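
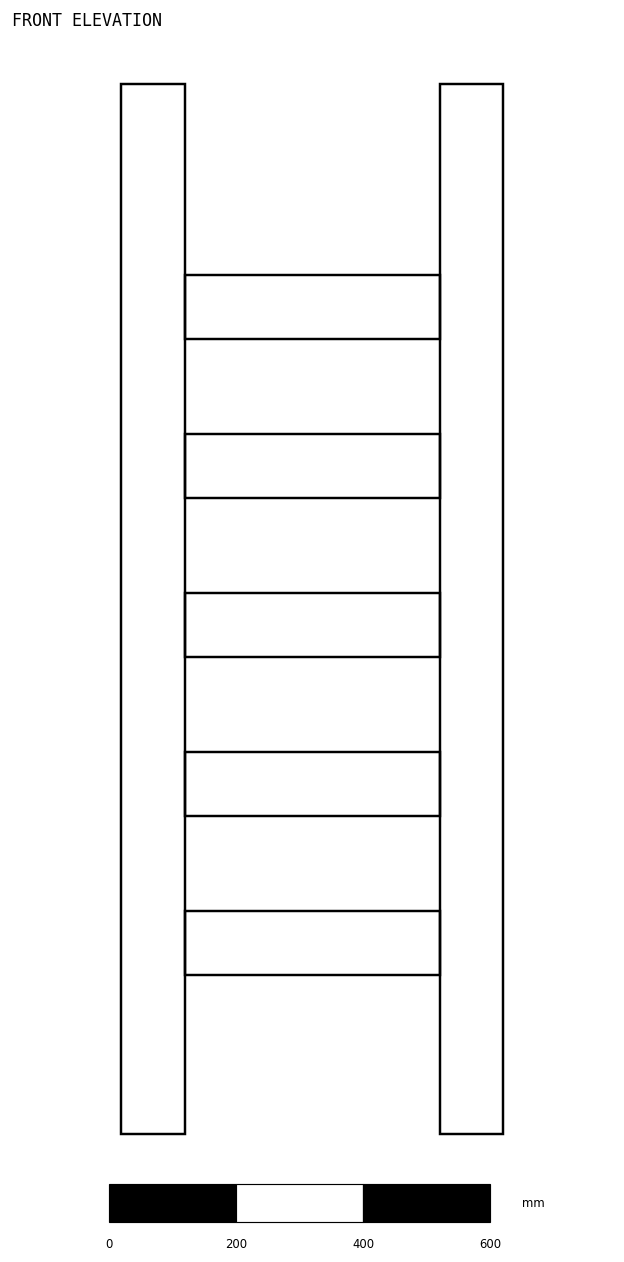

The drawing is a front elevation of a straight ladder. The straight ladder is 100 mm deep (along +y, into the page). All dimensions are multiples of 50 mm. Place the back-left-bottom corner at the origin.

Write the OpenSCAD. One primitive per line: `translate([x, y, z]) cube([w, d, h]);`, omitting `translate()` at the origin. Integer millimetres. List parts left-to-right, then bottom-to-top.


cube([100, 100, 1650]);
translate([100, 0, 250]) cube([400, 100, 100]);
translate([100, 0, 500]) cube([400, 100, 100]);
translate([100, 0, 750]) cube([400, 100, 100]);
translate([100, 0, 1000]) cube([400, 100, 100]);
translate([100, 0, 1250]) cube([400, 100, 100]);
translate([500, 0, 0]) cube([100, 100, 1650]);


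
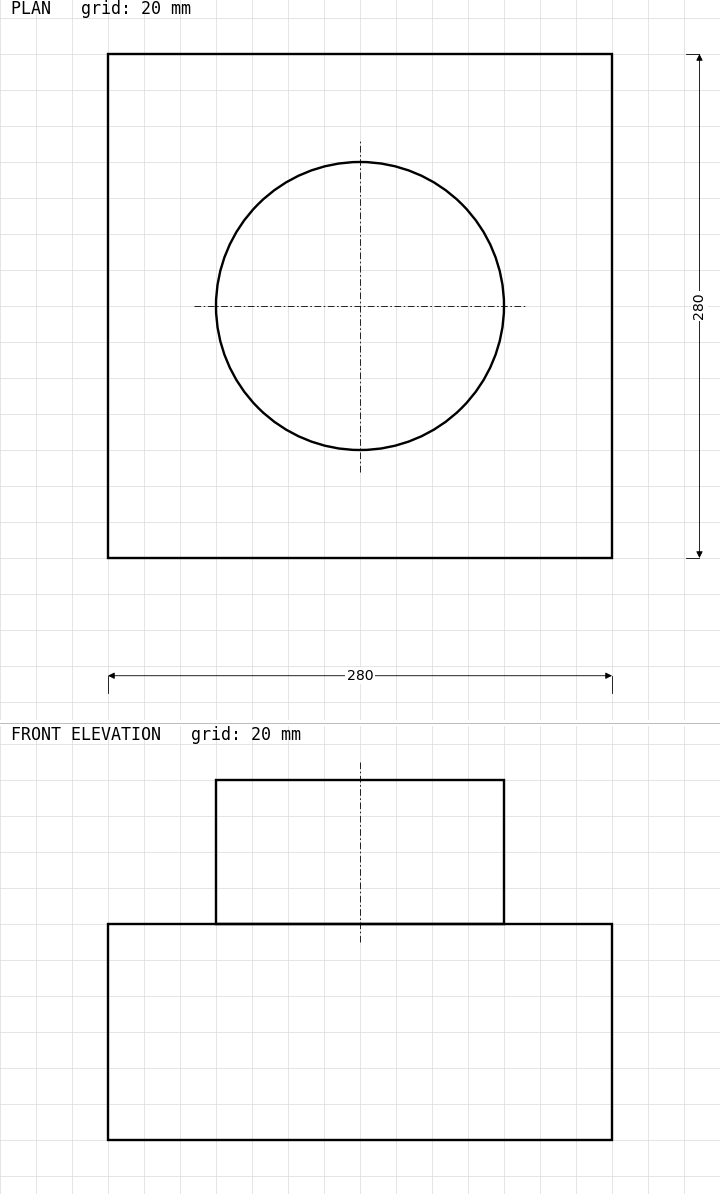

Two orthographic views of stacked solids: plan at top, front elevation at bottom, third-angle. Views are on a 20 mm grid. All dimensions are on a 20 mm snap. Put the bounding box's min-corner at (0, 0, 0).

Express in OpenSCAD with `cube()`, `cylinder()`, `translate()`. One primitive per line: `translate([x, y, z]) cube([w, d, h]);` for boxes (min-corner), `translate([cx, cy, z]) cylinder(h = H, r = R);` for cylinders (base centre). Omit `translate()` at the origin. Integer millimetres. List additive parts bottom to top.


cube([280, 280, 120]);
translate([140, 140, 120]) cylinder(h = 80, r = 80);


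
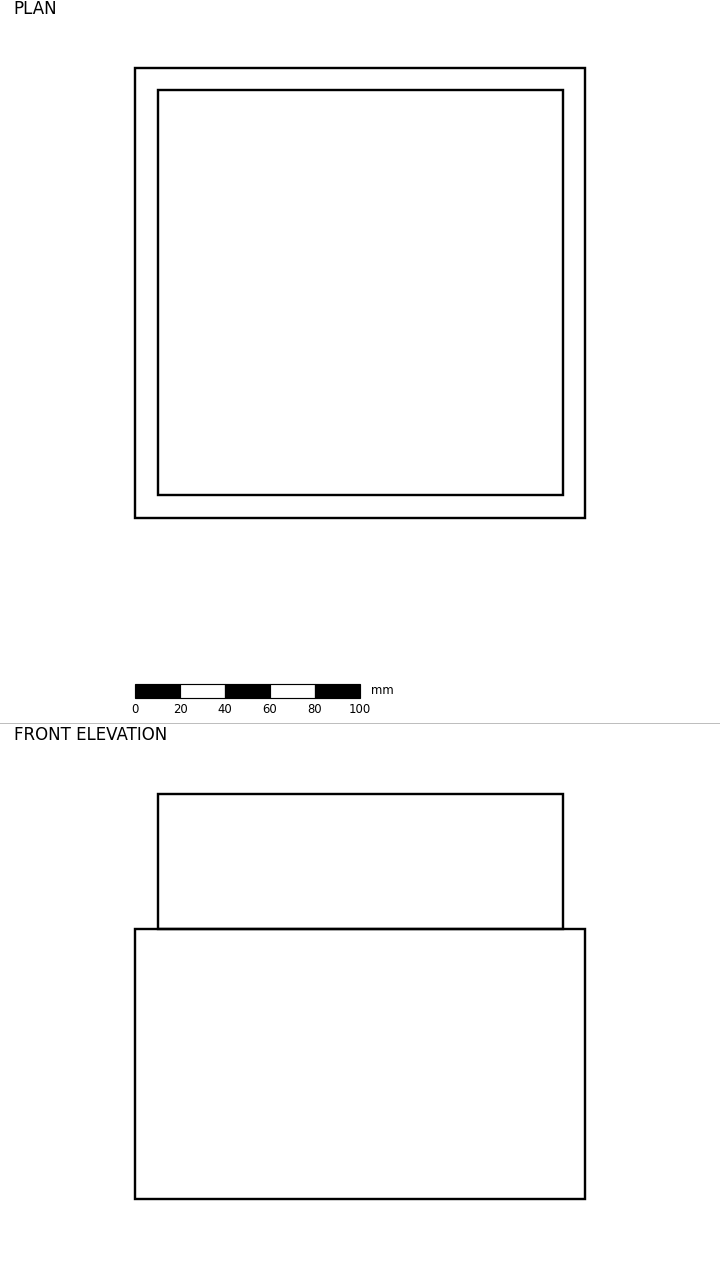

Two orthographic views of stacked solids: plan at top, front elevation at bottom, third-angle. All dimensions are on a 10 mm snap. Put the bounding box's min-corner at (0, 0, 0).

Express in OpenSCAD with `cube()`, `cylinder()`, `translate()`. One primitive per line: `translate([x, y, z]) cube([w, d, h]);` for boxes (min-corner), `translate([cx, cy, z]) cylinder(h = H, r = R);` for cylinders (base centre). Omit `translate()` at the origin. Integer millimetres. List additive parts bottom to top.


cube([200, 200, 120]);
translate([10, 10, 120]) cube([180, 180, 60]);


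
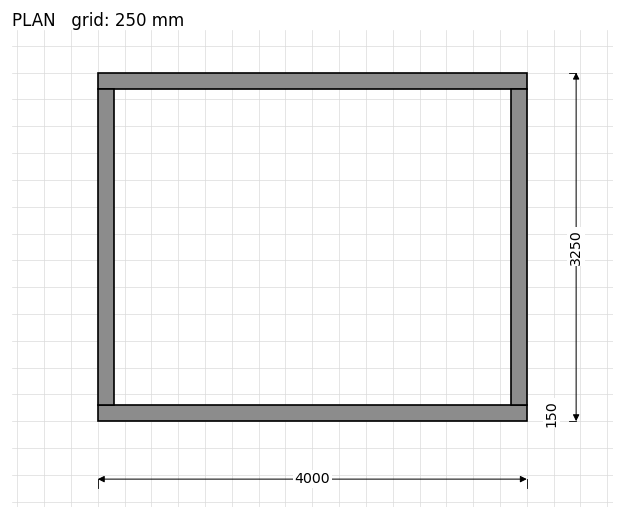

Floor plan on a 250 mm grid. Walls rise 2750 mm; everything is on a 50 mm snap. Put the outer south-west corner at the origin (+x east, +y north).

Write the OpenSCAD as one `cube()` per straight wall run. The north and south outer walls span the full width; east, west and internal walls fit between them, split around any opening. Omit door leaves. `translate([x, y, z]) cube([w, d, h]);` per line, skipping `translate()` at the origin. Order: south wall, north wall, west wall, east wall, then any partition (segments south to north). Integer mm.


cube([4000, 150, 2750]);
translate([0, 3100, 0]) cube([4000, 150, 2750]);
translate([0, 150, 0]) cube([150, 2950, 2750]);
translate([3850, 150, 0]) cube([150, 2950, 2750]);


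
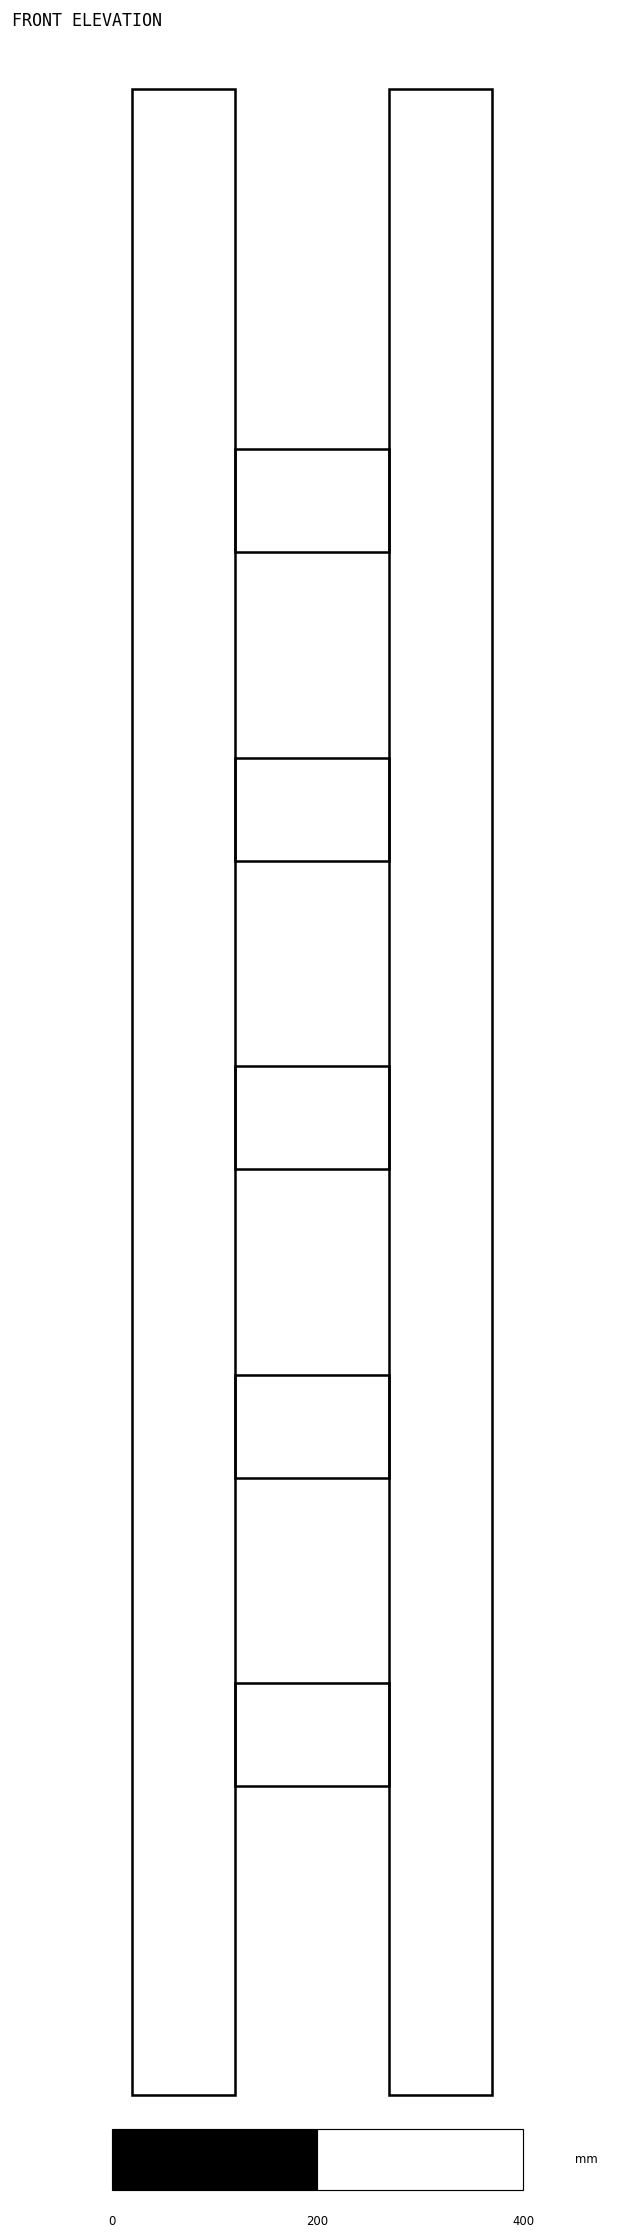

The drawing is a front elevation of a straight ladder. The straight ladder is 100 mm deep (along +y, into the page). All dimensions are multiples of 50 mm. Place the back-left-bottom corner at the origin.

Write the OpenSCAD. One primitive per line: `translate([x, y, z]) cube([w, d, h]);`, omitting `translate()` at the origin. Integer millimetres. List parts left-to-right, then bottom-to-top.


cube([100, 100, 1950]);
translate([100, 0, 300]) cube([150, 100, 100]);
translate([100, 0, 600]) cube([150, 100, 100]);
translate([100, 0, 900]) cube([150, 100, 100]);
translate([100, 0, 1200]) cube([150, 100, 100]);
translate([100, 0, 1500]) cube([150, 100, 100]);
translate([250, 0, 0]) cube([100, 100, 1950]);


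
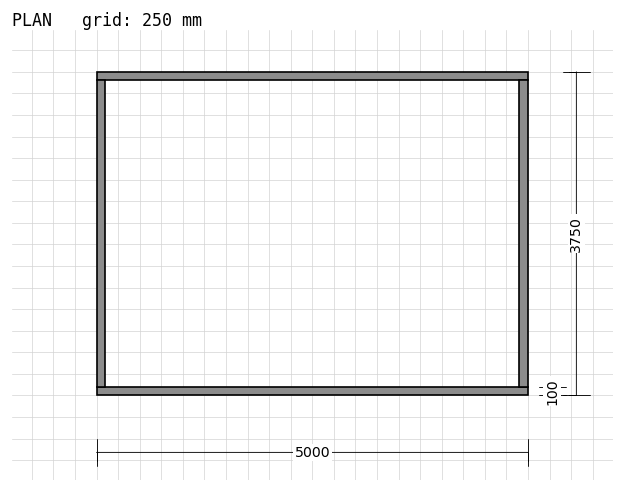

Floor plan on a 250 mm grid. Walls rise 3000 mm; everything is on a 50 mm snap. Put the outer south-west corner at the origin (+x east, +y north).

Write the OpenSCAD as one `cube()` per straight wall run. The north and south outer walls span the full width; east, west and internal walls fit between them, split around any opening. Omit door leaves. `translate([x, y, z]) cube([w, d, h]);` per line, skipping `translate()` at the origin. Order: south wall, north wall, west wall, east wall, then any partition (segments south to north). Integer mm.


cube([5000, 100, 3000]);
translate([0, 3650, 0]) cube([5000, 100, 3000]);
translate([0, 100, 0]) cube([100, 3550, 3000]);
translate([4900, 100, 0]) cube([100, 3550, 3000]);


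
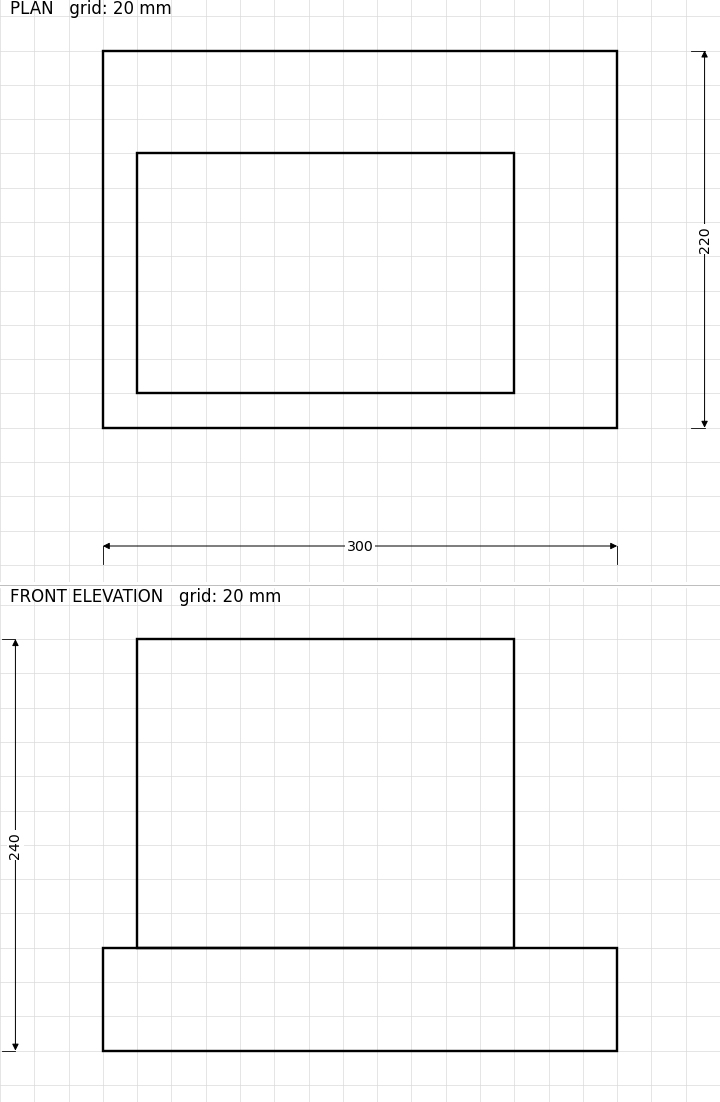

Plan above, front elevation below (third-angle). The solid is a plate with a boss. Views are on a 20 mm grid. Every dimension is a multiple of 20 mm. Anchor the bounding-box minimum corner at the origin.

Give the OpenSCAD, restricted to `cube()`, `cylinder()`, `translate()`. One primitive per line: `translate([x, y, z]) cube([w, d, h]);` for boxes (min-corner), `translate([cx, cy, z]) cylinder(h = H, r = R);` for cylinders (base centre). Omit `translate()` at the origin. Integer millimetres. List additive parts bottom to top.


cube([300, 220, 60]);
translate([20, 20, 60]) cube([220, 140, 180]);


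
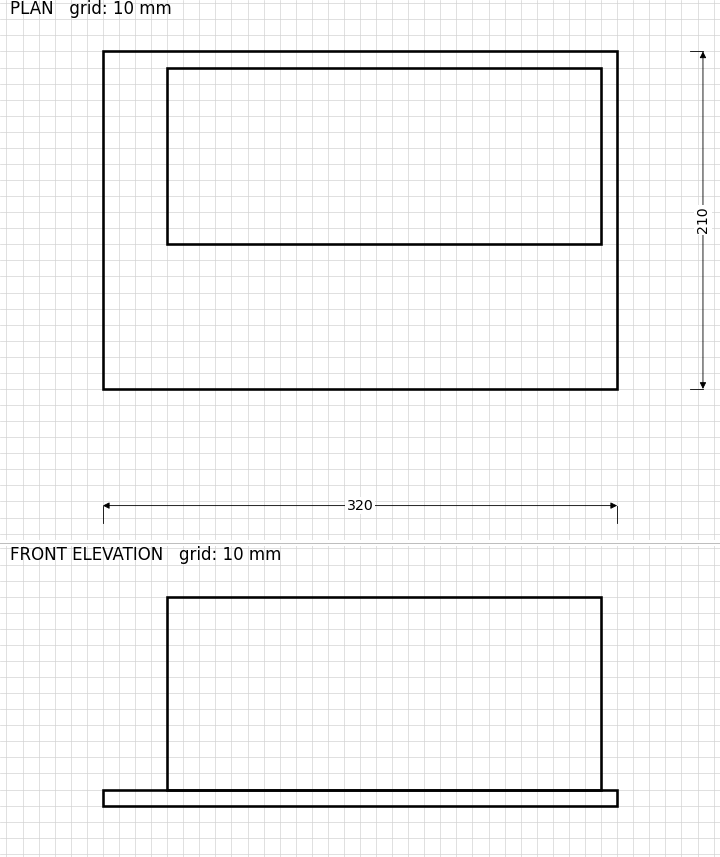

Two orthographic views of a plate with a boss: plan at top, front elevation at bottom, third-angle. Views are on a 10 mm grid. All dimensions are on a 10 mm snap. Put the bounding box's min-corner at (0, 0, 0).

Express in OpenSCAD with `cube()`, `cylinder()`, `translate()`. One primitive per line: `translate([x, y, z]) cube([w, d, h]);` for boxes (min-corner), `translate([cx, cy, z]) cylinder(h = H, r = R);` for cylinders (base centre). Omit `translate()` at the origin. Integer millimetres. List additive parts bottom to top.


cube([320, 210, 10]);
translate([40, 90, 10]) cube([270, 110, 120]);


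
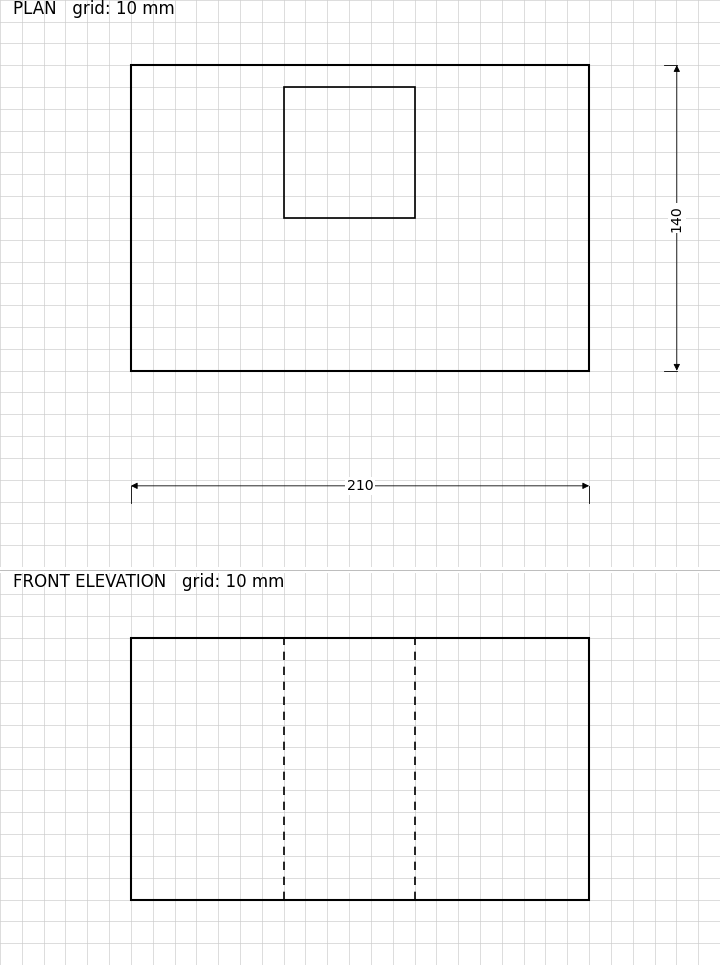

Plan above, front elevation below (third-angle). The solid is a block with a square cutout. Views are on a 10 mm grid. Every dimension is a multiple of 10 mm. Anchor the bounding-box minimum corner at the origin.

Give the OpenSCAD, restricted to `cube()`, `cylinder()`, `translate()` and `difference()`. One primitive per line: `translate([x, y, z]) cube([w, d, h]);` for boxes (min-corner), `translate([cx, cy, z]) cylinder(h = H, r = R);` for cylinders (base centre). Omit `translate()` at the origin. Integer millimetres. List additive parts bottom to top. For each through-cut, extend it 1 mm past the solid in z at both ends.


difference() {
  cube([210, 140, 120]);
  translate([70, 70, -1]) cube([60, 60, 122]);
}


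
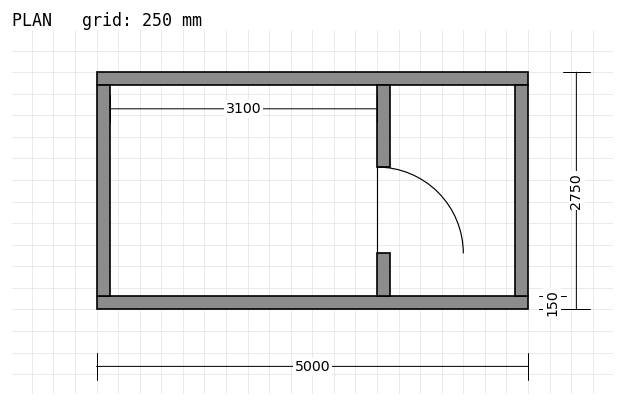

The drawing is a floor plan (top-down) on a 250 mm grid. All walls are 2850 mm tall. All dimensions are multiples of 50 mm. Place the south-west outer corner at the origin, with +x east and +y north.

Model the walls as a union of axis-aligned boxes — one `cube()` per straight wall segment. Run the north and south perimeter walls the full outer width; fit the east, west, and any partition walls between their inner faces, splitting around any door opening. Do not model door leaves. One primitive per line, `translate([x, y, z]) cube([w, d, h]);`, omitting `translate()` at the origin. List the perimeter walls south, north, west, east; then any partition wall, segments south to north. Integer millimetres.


cube([5000, 150, 2850]);
translate([0, 2600, 0]) cube([5000, 150, 2850]);
translate([0, 150, 0]) cube([150, 2450, 2850]);
translate([4850, 150, 0]) cube([150, 2450, 2850]);
translate([3250, 150, 0]) cube([150, 500, 2850]);
translate([3250, 1650, 0]) cube([150, 950, 2850]);


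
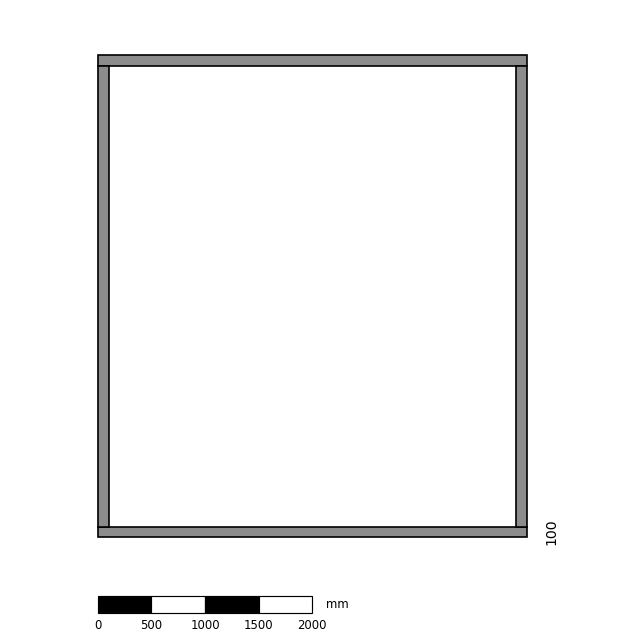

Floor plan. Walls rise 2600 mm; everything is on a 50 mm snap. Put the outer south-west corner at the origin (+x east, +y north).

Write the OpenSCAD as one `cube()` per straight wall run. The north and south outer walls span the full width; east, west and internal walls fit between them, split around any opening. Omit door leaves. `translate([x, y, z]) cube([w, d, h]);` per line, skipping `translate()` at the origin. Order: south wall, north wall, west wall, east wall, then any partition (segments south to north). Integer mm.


cube([4000, 100, 2600]);
translate([0, 4400, 0]) cube([4000, 100, 2600]);
translate([0, 100, 0]) cube([100, 4300, 2600]);
translate([3900, 100, 0]) cube([100, 4300, 2600]);


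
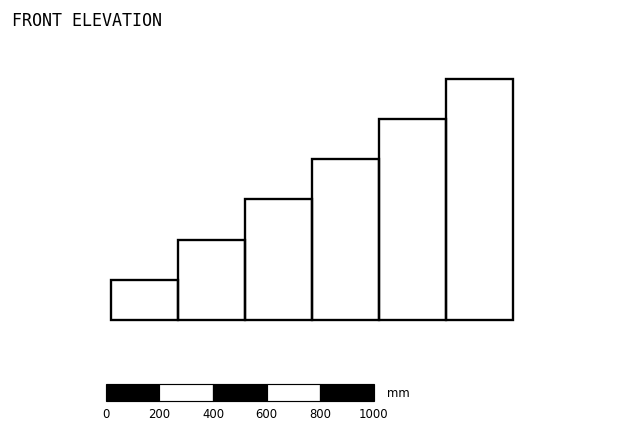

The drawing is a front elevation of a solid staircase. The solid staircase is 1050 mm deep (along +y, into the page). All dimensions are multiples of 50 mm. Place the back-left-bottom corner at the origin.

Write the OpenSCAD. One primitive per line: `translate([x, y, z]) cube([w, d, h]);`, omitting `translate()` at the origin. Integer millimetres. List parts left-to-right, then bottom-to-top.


cube([250, 1050, 150]);
translate([250, 0, 0]) cube([250, 1050, 300]);
translate([500, 0, 0]) cube([250, 1050, 450]);
translate([750, 0, 0]) cube([250, 1050, 600]);
translate([1000, 0, 0]) cube([250, 1050, 750]);
translate([1250, 0, 0]) cube([250, 1050, 900]);


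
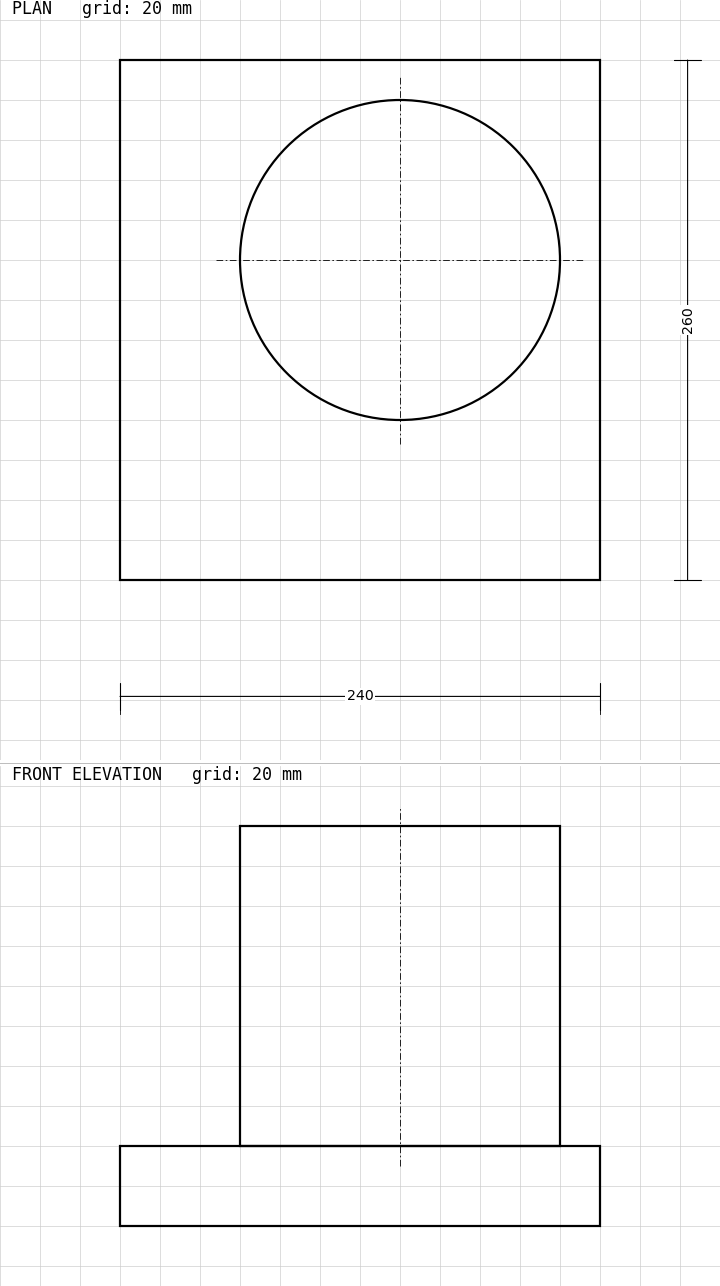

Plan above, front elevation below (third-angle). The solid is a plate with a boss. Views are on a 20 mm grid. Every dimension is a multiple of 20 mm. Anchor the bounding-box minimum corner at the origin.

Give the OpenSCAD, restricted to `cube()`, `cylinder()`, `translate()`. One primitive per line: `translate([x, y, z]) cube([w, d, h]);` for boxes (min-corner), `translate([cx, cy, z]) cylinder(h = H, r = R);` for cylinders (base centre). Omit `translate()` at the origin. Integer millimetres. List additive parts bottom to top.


cube([240, 260, 40]);
translate([140, 160, 40]) cylinder(h = 160, r = 80);


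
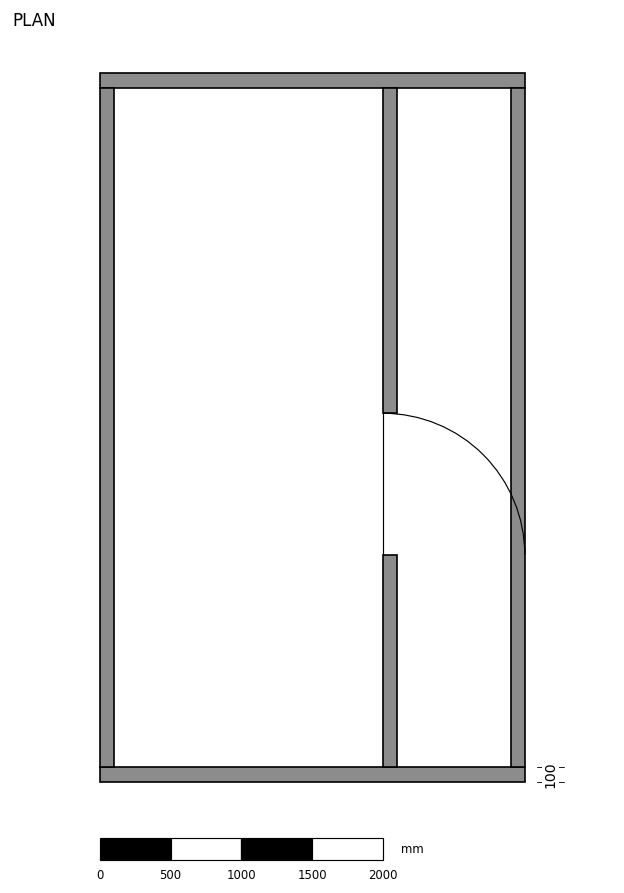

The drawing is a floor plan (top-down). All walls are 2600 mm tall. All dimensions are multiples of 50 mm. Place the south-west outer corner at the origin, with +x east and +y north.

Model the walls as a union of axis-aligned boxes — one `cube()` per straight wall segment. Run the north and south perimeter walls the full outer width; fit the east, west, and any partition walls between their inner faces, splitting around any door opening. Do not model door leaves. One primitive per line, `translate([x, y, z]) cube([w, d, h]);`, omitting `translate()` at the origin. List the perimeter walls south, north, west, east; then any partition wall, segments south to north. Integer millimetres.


cube([3000, 100, 2600]);
translate([0, 4900, 0]) cube([3000, 100, 2600]);
translate([0, 100, 0]) cube([100, 4800, 2600]);
translate([2900, 100, 0]) cube([100, 4800, 2600]);
translate([2000, 100, 0]) cube([100, 1500, 2600]);
translate([2000, 2600, 0]) cube([100, 2300, 2600]);


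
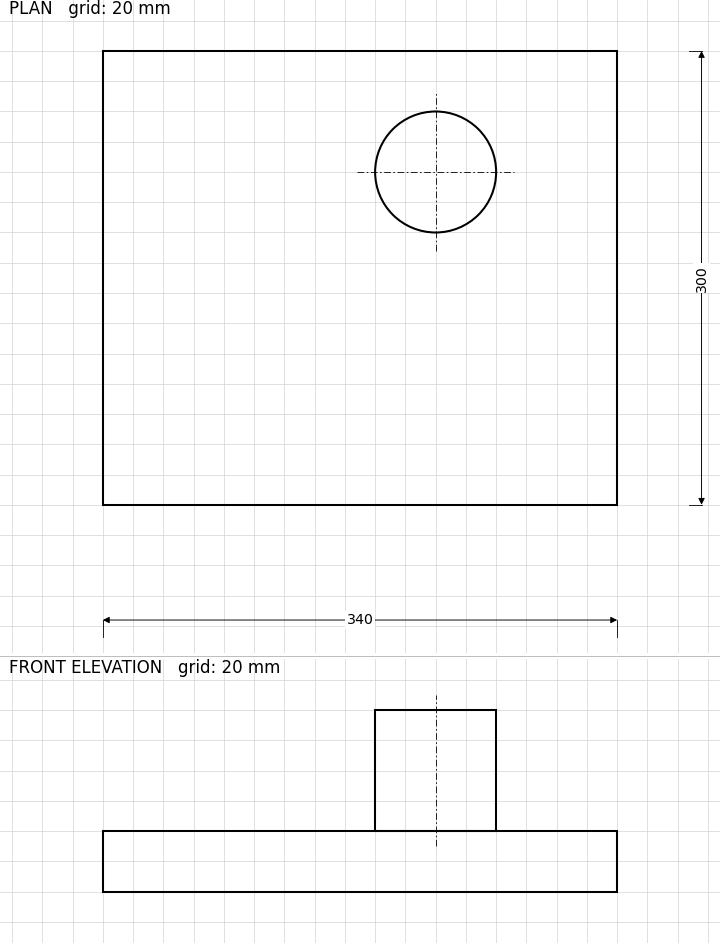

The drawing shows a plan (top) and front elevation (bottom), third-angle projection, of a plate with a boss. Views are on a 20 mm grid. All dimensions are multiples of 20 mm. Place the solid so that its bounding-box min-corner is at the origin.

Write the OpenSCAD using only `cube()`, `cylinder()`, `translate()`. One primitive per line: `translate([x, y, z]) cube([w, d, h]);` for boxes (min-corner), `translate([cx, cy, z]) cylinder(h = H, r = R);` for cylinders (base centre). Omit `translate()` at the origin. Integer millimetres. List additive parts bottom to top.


cube([340, 300, 40]);
translate([220, 220, 40]) cylinder(h = 80, r = 40);


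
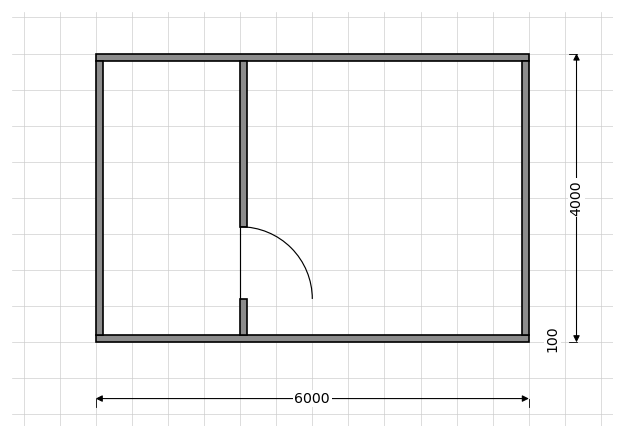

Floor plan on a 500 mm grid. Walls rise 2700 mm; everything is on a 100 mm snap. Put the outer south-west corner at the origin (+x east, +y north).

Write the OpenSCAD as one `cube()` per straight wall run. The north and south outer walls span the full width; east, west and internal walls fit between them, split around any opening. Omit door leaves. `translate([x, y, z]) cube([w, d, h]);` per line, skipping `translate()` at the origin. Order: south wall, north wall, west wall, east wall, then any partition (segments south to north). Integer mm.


cube([6000, 100, 2700]);
translate([0, 3900, 0]) cube([6000, 100, 2700]);
translate([0, 100, 0]) cube([100, 3800, 2700]);
translate([5900, 100, 0]) cube([100, 3800, 2700]);
translate([2000, 100, 0]) cube([100, 500, 2700]);
translate([2000, 1600, 0]) cube([100, 2300, 2700]);


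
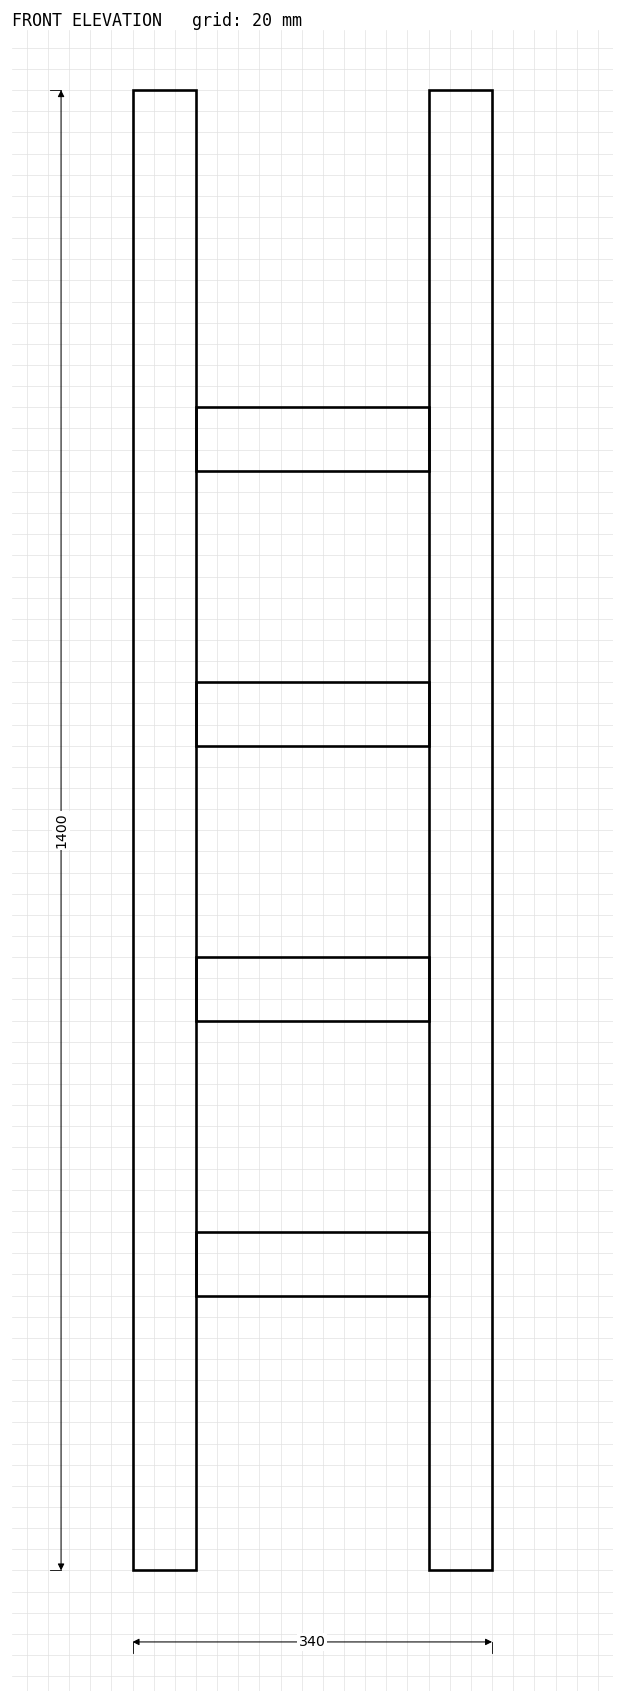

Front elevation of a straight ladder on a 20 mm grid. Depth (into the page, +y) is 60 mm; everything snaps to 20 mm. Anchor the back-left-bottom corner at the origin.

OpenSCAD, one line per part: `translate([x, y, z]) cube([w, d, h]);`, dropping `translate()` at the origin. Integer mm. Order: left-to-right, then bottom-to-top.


cube([60, 60, 1400]);
translate([60, 0, 260]) cube([220, 60, 60]);
translate([60, 0, 520]) cube([220, 60, 60]);
translate([60, 0, 780]) cube([220, 60, 60]);
translate([60, 0, 1040]) cube([220, 60, 60]);
translate([280, 0, 0]) cube([60, 60, 1400]);


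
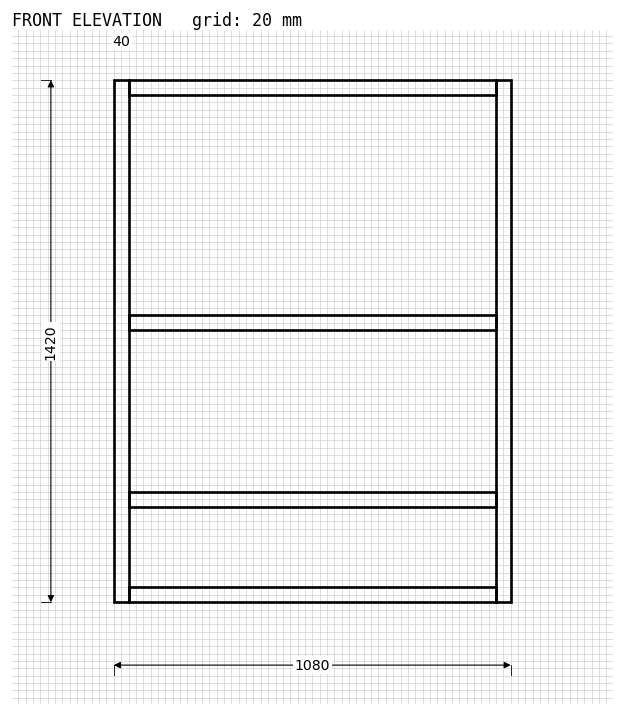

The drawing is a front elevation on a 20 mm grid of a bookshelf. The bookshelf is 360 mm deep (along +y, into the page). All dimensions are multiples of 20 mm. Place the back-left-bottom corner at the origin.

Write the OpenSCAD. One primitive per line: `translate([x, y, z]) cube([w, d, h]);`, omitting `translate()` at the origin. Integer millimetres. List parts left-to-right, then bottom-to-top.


cube([40, 360, 1420]);
translate([40, 0, 0]) cube([1000, 360, 40]);
translate([40, 0, 260]) cube([1000, 360, 40]);
translate([40, 0, 740]) cube([1000, 360, 40]);
translate([40, 0, 1380]) cube([1000, 360, 40]);
translate([1040, 0, 0]) cube([40, 360, 1420]);


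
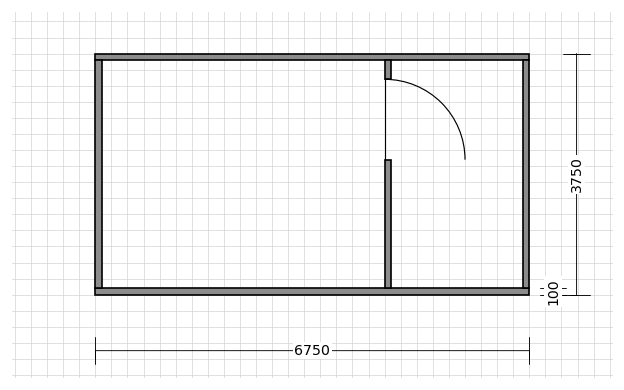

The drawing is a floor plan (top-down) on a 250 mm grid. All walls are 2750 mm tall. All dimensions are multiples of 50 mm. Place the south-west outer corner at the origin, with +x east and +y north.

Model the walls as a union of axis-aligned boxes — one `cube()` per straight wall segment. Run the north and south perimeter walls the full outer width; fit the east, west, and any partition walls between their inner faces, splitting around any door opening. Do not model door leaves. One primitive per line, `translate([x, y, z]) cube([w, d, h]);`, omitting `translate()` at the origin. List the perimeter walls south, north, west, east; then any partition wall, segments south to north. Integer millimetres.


cube([6750, 100, 2750]);
translate([0, 3650, 0]) cube([6750, 100, 2750]);
translate([0, 100, 0]) cube([100, 3550, 2750]);
translate([6650, 100, 0]) cube([100, 3550, 2750]);
translate([4500, 100, 0]) cube([100, 2000, 2750]);
translate([4500, 3350, 0]) cube([100, 300, 2750]);


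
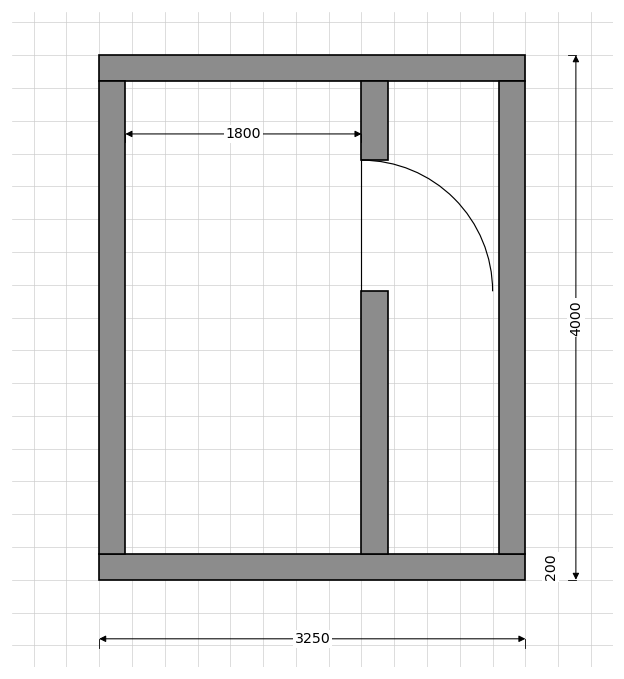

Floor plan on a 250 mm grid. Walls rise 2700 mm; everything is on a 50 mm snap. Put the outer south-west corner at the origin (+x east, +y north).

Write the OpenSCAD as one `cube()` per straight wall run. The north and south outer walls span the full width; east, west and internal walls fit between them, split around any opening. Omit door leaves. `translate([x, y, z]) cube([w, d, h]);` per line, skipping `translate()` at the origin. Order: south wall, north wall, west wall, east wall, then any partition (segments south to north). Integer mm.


cube([3250, 200, 2700]);
translate([0, 3800, 0]) cube([3250, 200, 2700]);
translate([0, 200, 0]) cube([200, 3600, 2700]);
translate([3050, 200, 0]) cube([200, 3600, 2700]);
translate([2000, 200, 0]) cube([200, 2000, 2700]);
translate([2000, 3200, 0]) cube([200, 600, 2700]);


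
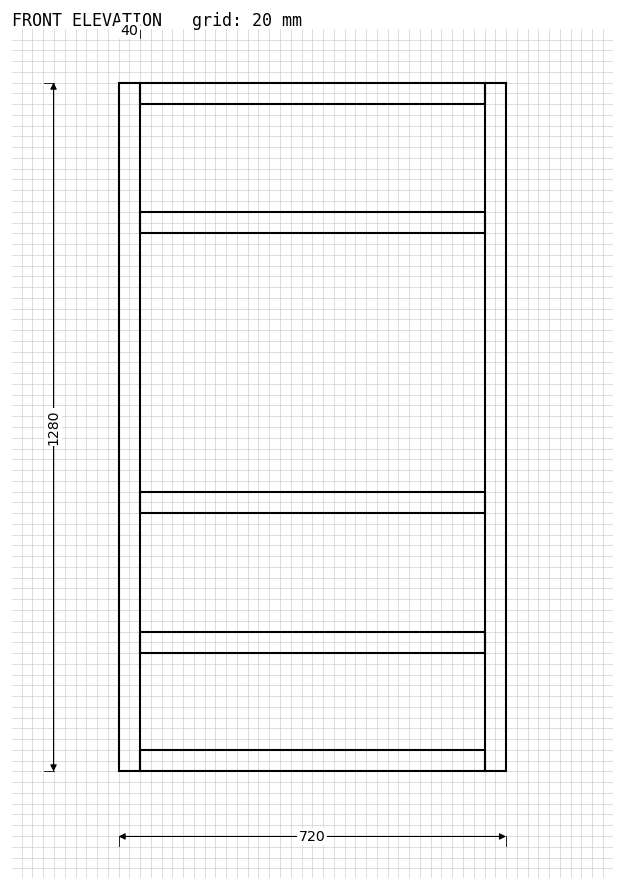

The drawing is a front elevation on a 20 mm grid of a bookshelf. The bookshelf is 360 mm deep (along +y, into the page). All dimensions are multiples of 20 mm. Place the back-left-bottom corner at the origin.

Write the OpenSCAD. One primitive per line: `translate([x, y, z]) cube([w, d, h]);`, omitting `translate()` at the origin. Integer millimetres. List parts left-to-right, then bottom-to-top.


cube([40, 360, 1280]);
translate([40, 0, 0]) cube([640, 360, 40]);
translate([40, 0, 220]) cube([640, 360, 40]);
translate([40, 0, 480]) cube([640, 360, 40]);
translate([40, 0, 1000]) cube([640, 360, 40]);
translate([40, 0, 1240]) cube([640, 360, 40]);
translate([680, 0, 0]) cube([40, 360, 1280]);


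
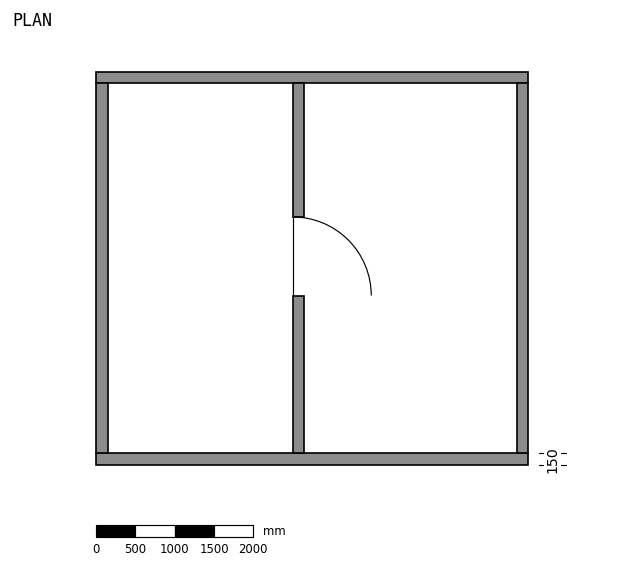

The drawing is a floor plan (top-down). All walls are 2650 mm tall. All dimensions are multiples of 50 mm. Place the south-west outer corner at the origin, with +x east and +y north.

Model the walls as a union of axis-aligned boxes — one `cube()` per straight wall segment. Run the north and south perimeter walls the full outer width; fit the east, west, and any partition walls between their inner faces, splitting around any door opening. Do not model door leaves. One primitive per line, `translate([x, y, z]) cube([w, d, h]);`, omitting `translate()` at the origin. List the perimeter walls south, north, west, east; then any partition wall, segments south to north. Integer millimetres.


cube([5500, 150, 2650]);
translate([0, 4850, 0]) cube([5500, 150, 2650]);
translate([0, 150, 0]) cube([150, 4700, 2650]);
translate([5350, 150, 0]) cube([150, 4700, 2650]);
translate([2500, 150, 0]) cube([150, 2000, 2650]);
translate([2500, 3150, 0]) cube([150, 1700, 2650]);


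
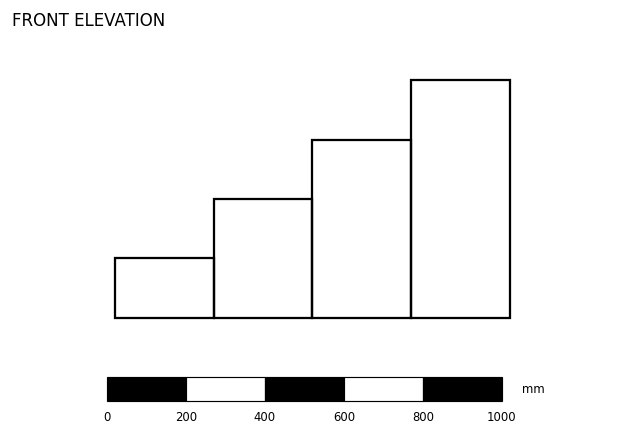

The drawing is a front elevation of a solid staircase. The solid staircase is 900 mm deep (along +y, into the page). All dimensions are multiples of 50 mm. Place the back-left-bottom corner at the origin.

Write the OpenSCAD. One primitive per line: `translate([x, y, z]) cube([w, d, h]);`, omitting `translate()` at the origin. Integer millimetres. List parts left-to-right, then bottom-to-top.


cube([250, 900, 150]);
translate([250, 0, 0]) cube([250, 900, 300]);
translate([500, 0, 0]) cube([250, 900, 450]);
translate([750, 0, 0]) cube([250, 900, 600]);


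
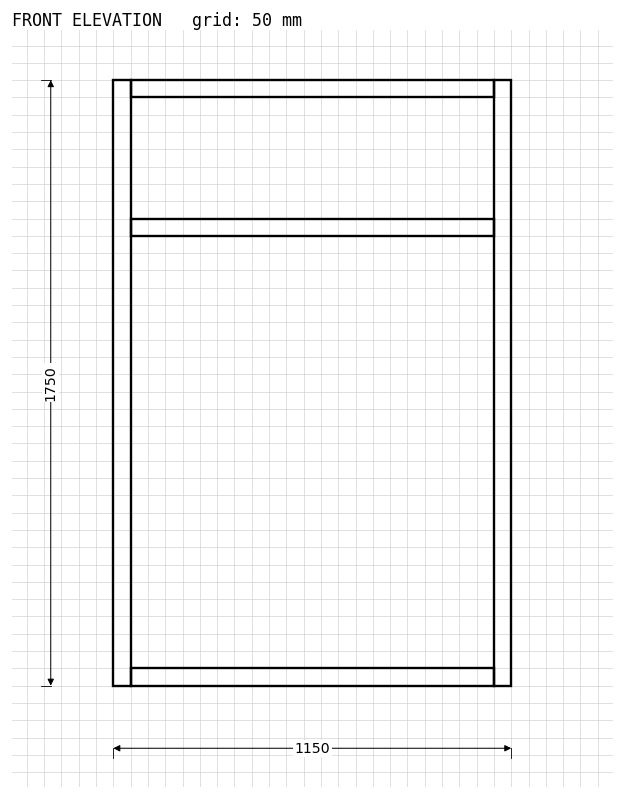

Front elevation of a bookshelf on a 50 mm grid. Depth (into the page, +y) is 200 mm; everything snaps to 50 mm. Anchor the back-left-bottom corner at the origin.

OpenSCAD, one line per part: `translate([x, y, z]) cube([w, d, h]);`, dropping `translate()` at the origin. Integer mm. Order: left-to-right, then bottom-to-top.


cube([50, 200, 1750]);
translate([50, 0, 0]) cube([1050, 200, 50]);
translate([50, 0, 1300]) cube([1050, 200, 50]);
translate([50, 0, 1700]) cube([1050, 200, 50]);
translate([1100, 0, 0]) cube([50, 200, 1750]);


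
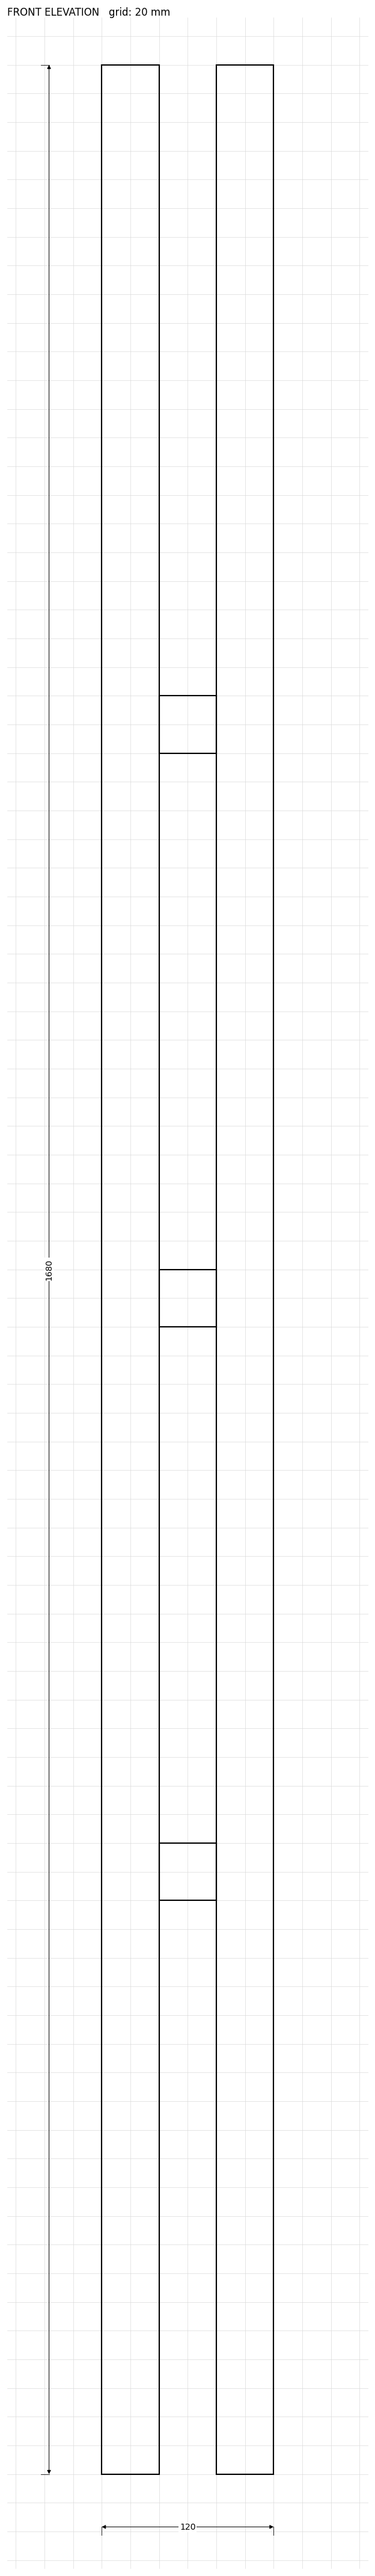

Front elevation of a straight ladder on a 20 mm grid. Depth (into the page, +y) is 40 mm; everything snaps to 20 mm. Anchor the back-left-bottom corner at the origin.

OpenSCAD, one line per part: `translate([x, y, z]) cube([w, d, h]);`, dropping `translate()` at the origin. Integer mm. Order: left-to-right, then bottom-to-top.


cube([40, 40, 1680]);
translate([40, 0, 400]) cube([40, 40, 40]);
translate([40, 0, 800]) cube([40, 40, 40]);
translate([40, 0, 1200]) cube([40, 40, 40]);
translate([80, 0, 0]) cube([40, 40, 1680]);


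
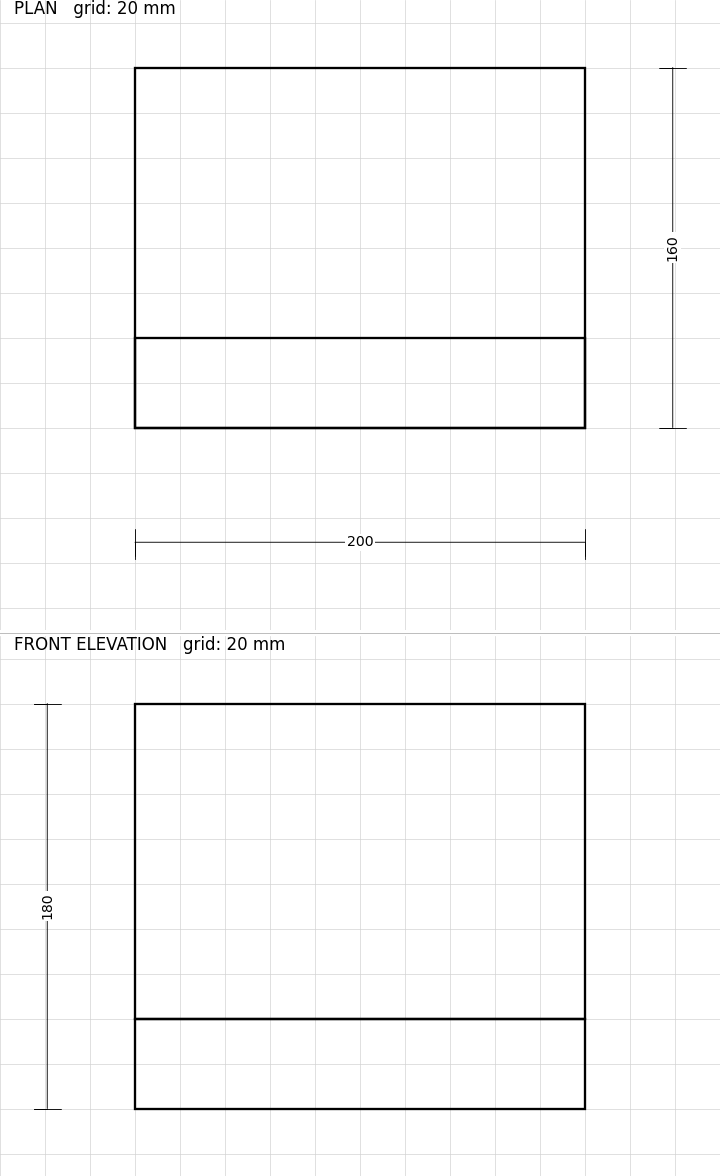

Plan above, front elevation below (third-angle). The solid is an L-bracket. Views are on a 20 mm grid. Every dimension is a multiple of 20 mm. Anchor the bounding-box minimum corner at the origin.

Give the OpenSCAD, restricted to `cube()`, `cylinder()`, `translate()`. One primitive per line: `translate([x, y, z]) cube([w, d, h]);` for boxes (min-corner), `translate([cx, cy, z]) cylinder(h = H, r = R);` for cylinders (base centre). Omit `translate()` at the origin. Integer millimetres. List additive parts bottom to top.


cube([200, 160, 40]);
translate([0, 0, 40]) cube([200, 40, 140]);


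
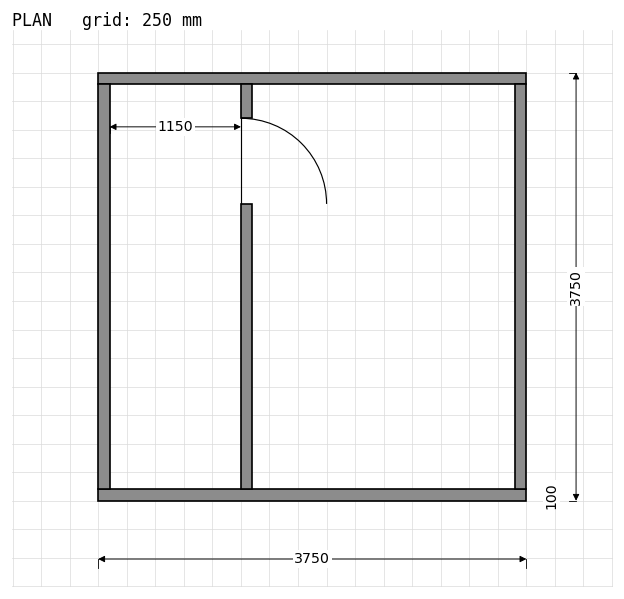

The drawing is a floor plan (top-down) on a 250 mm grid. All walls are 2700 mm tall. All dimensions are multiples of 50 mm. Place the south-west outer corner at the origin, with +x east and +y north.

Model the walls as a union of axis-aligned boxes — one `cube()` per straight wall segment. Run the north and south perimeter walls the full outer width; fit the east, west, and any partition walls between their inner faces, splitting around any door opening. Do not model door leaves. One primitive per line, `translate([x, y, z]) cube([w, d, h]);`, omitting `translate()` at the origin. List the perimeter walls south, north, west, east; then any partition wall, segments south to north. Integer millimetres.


cube([3750, 100, 2700]);
translate([0, 3650, 0]) cube([3750, 100, 2700]);
translate([0, 100, 0]) cube([100, 3550, 2700]);
translate([3650, 100, 0]) cube([100, 3550, 2700]);
translate([1250, 100, 0]) cube([100, 2500, 2700]);
translate([1250, 3350, 0]) cube([100, 300, 2700]);


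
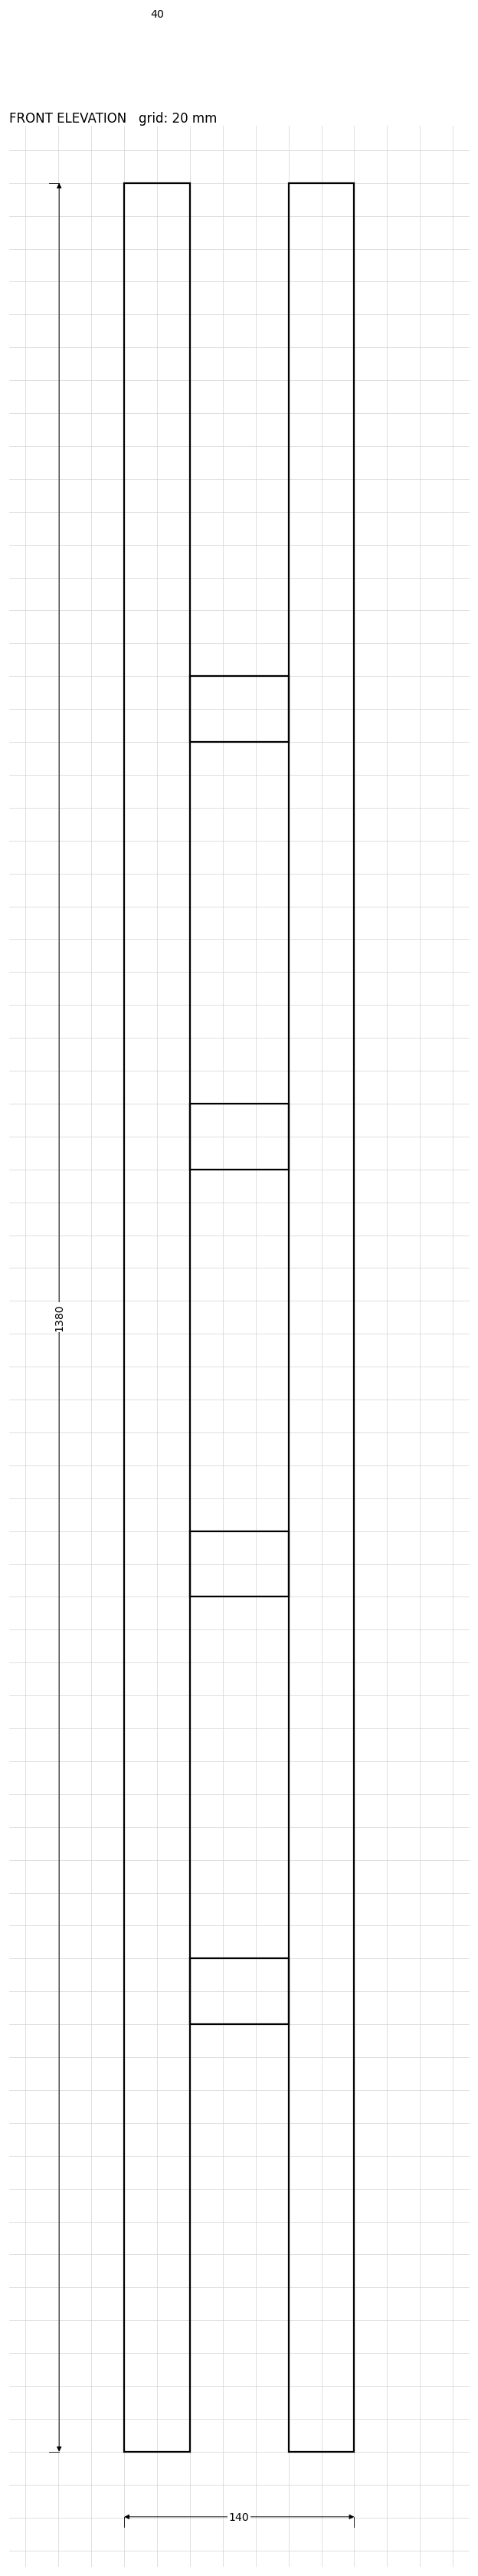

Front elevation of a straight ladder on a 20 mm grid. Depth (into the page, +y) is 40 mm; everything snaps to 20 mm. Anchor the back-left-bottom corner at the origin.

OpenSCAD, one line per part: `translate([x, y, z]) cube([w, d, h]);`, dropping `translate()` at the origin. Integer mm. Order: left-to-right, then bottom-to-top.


cube([40, 40, 1380]);
translate([40, 0, 260]) cube([60, 40, 40]);
translate([40, 0, 520]) cube([60, 40, 40]);
translate([40, 0, 780]) cube([60, 40, 40]);
translate([40, 0, 1040]) cube([60, 40, 40]);
translate([100, 0, 0]) cube([40, 40, 1380]);


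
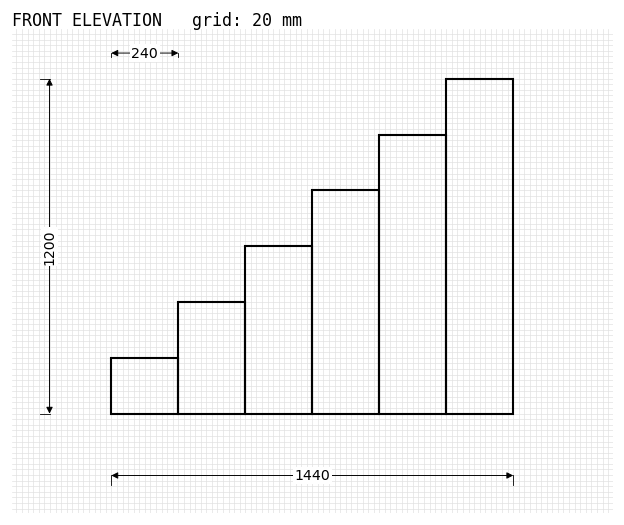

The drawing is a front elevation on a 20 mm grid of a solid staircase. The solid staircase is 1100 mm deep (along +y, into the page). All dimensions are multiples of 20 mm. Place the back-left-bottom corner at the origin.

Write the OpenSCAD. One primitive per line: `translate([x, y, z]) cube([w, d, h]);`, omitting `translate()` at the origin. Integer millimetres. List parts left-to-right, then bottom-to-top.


cube([240, 1100, 200]);
translate([240, 0, 0]) cube([240, 1100, 400]);
translate([480, 0, 0]) cube([240, 1100, 600]);
translate([720, 0, 0]) cube([240, 1100, 800]);
translate([960, 0, 0]) cube([240, 1100, 1000]);
translate([1200, 0, 0]) cube([240, 1100, 1200]);


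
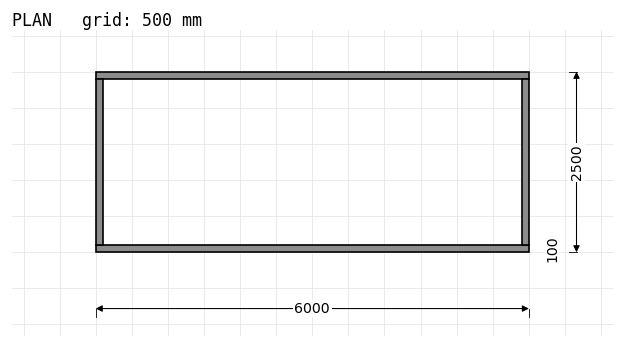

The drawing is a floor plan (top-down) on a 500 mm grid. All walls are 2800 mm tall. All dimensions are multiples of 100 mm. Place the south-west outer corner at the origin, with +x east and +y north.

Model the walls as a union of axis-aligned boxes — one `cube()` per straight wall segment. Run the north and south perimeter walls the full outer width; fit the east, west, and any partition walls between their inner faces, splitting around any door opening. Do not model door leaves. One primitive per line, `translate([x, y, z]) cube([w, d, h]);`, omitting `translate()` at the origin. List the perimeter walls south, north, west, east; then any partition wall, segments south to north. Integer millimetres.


cube([6000, 100, 2800]);
translate([0, 2400, 0]) cube([6000, 100, 2800]);
translate([0, 100, 0]) cube([100, 2300, 2800]);
translate([5900, 100, 0]) cube([100, 2300, 2800]);


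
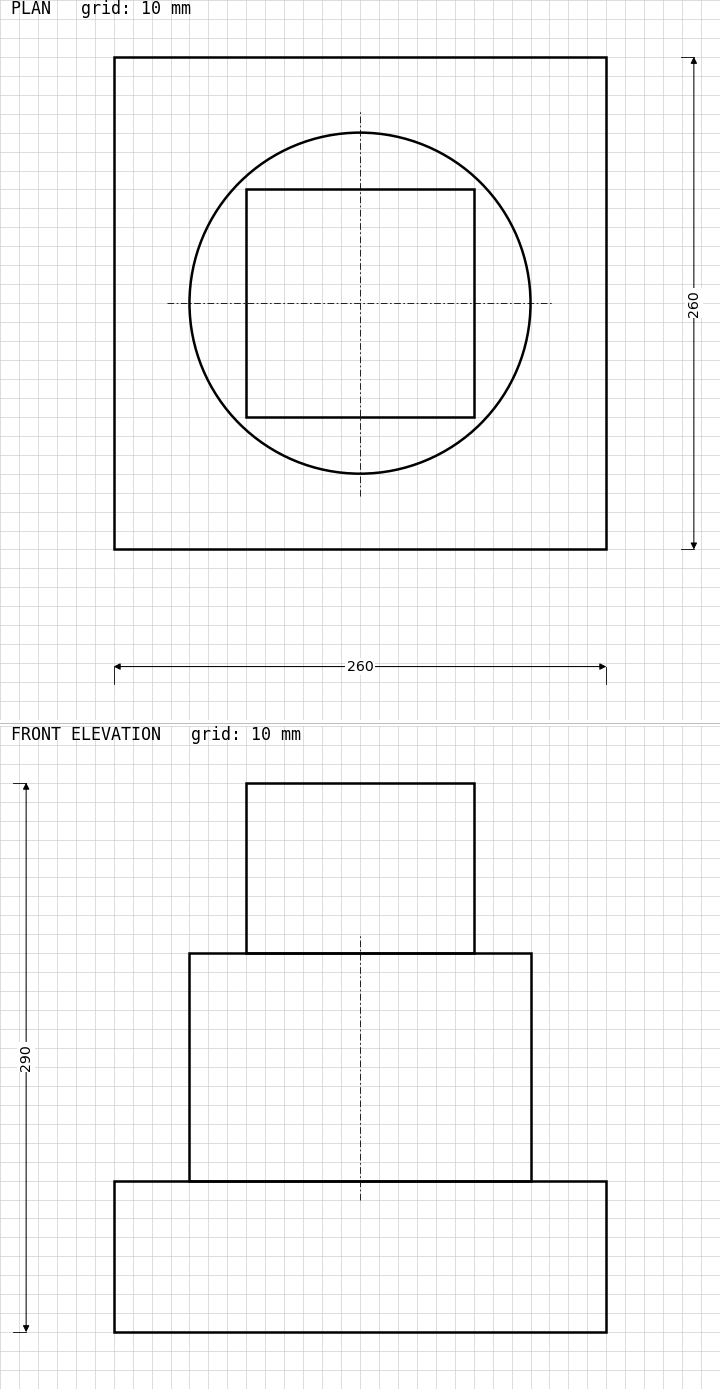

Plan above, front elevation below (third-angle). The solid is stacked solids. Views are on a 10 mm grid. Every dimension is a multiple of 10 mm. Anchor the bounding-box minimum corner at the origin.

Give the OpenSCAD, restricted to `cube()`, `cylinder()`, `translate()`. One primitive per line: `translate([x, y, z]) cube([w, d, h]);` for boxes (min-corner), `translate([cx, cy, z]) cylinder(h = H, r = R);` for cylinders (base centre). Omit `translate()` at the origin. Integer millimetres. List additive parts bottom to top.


cube([260, 260, 80]);
translate([130, 130, 80]) cylinder(h = 120, r = 90);
translate([70, 70, 200]) cube([120, 120, 90]);


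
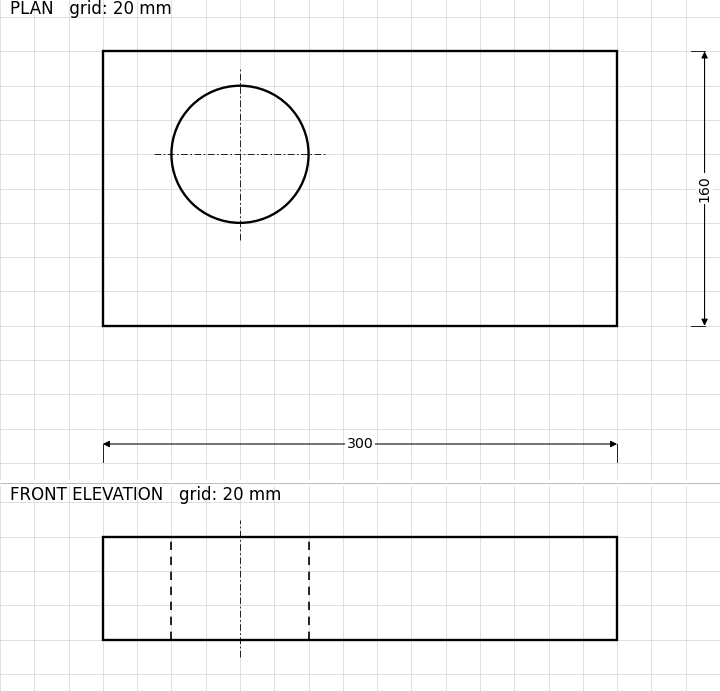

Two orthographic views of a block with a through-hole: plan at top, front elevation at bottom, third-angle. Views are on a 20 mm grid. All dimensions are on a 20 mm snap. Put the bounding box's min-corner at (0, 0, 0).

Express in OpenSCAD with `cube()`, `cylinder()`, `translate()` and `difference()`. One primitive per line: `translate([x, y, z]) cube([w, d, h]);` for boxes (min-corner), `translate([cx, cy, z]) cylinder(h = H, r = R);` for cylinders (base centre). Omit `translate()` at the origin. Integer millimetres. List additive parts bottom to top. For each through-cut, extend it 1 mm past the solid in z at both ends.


difference() {
  cube([300, 160, 60]);
  translate([80, 100, -1]) cylinder(h = 62, r = 40);
}


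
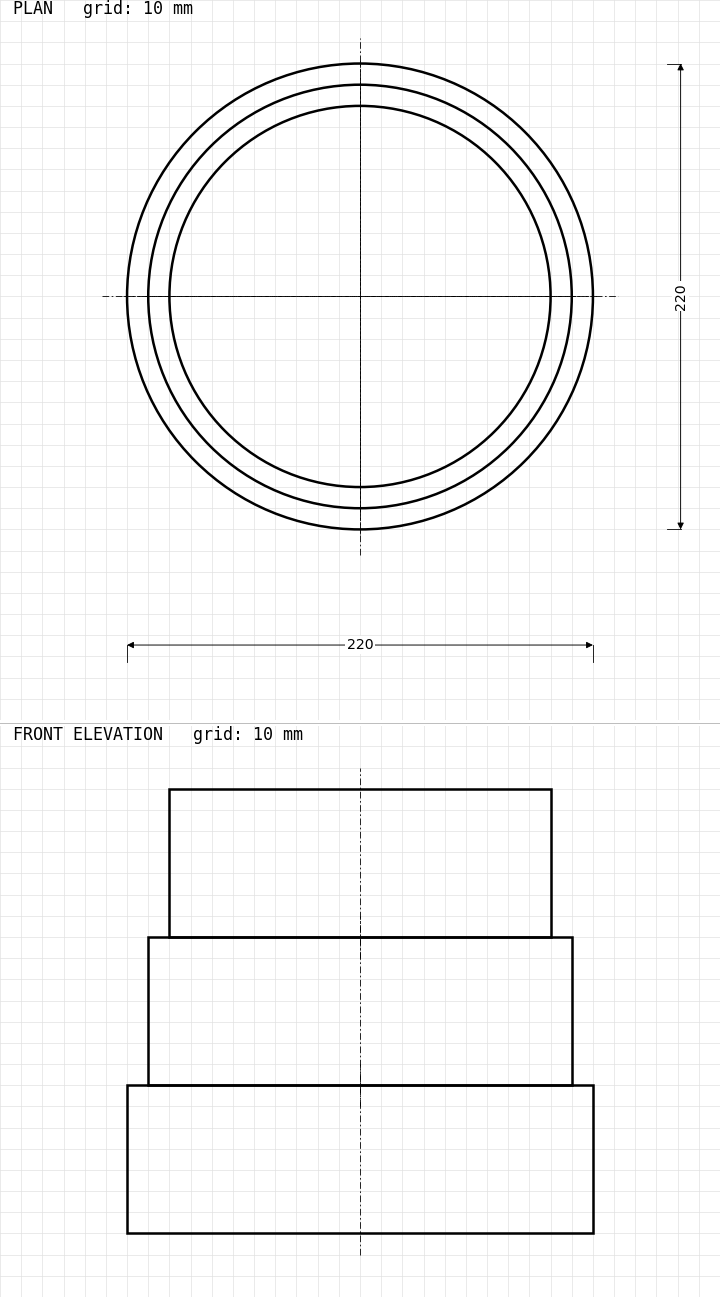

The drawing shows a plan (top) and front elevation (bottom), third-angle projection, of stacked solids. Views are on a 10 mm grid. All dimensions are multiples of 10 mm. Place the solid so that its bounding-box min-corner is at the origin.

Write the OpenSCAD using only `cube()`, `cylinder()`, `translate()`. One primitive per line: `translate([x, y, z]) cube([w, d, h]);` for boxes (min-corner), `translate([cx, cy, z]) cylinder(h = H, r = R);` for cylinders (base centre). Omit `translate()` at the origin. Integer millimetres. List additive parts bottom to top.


translate([110, 110, 0]) cylinder(h = 70, r = 110);
translate([110, 110, 70]) cylinder(h = 70, r = 100);
translate([110, 110, 140]) cylinder(h = 70, r = 90);


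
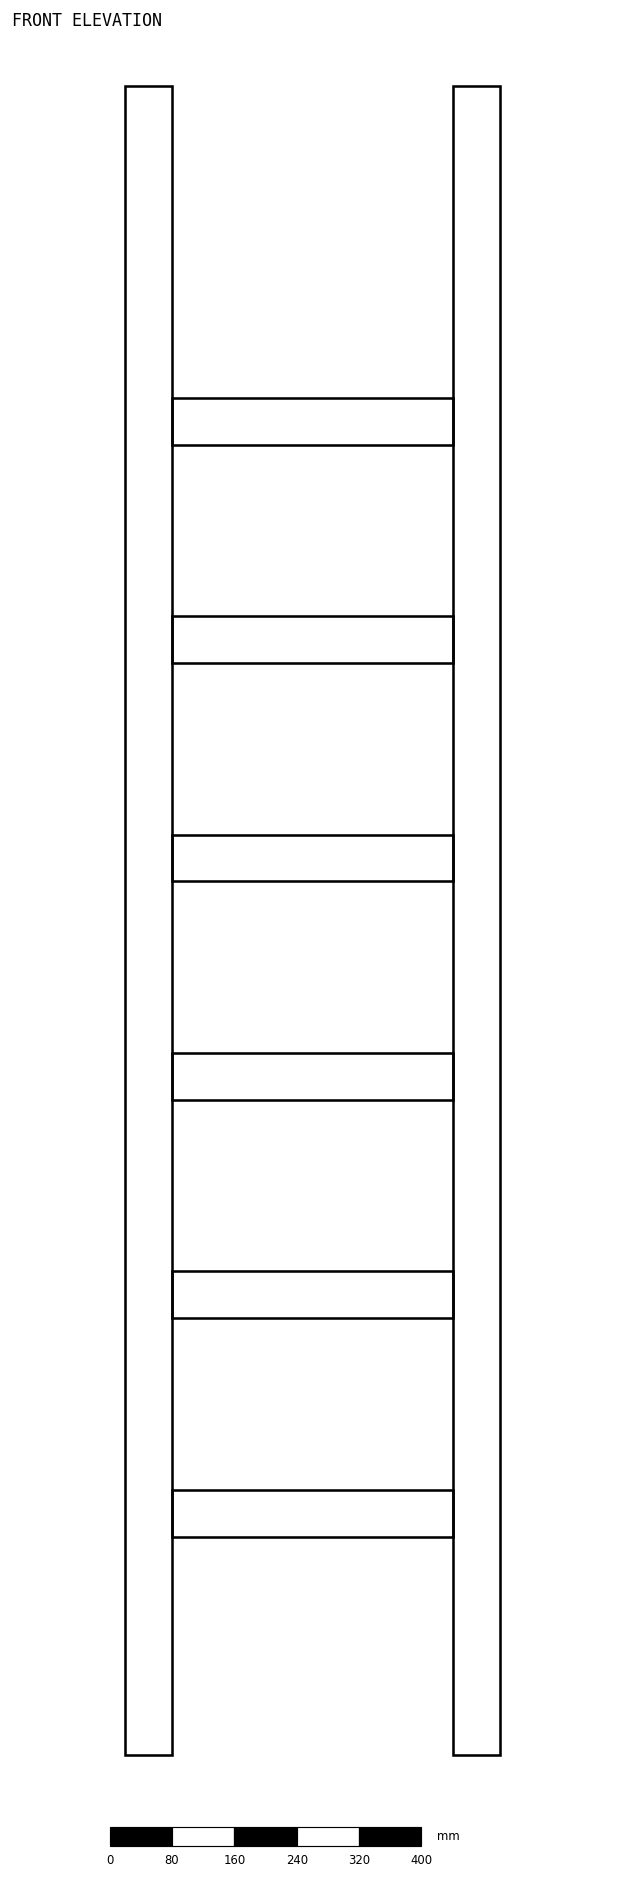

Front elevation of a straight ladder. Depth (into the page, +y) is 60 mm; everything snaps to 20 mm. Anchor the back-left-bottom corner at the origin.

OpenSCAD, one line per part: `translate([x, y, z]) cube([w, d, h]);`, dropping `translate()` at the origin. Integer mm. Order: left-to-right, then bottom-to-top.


cube([60, 60, 2140]);
translate([60, 0, 280]) cube([360, 60, 60]);
translate([60, 0, 560]) cube([360, 60, 60]);
translate([60, 0, 840]) cube([360, 60, 60]);
translate([60, 0, 1120]) cube([360, 60, 60]);
translate([60, 0, 1400]) cube([360, 60, 60]);
translate([60, 0, 1680]) cube([360, 60, 60]);
translate([420, 0, 0]) cube([60, 60, 2140]);


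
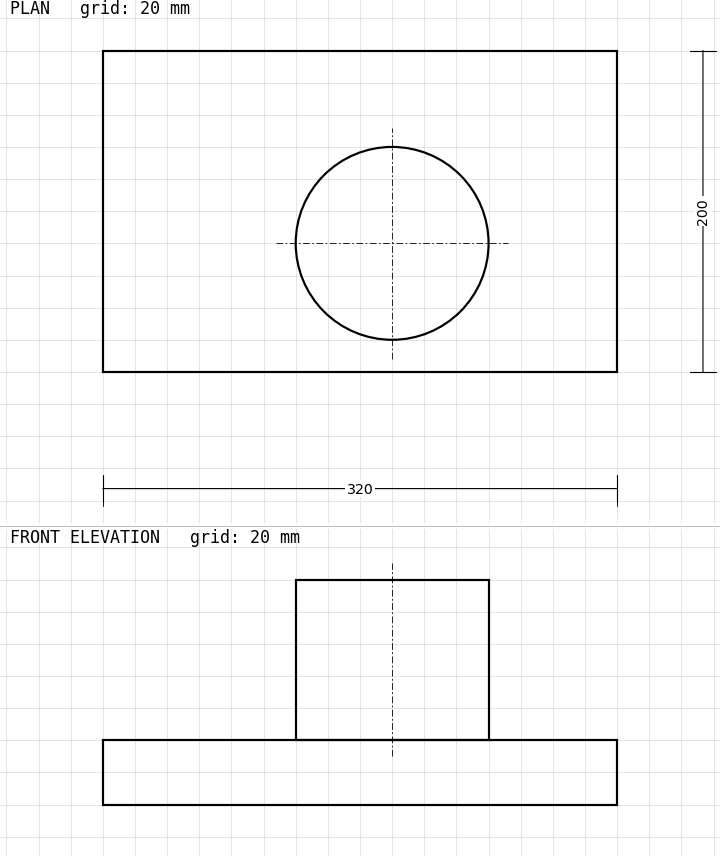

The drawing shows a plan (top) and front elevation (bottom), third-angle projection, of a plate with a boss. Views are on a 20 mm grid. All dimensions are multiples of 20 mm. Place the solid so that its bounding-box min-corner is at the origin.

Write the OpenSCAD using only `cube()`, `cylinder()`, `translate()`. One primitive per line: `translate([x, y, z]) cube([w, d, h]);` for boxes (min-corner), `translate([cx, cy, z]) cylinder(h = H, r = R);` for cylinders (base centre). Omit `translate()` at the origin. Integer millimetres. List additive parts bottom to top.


cube([320, 200, 40]);
translate([180, 80, 40]) cylinder(h = 100, r = 60);
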